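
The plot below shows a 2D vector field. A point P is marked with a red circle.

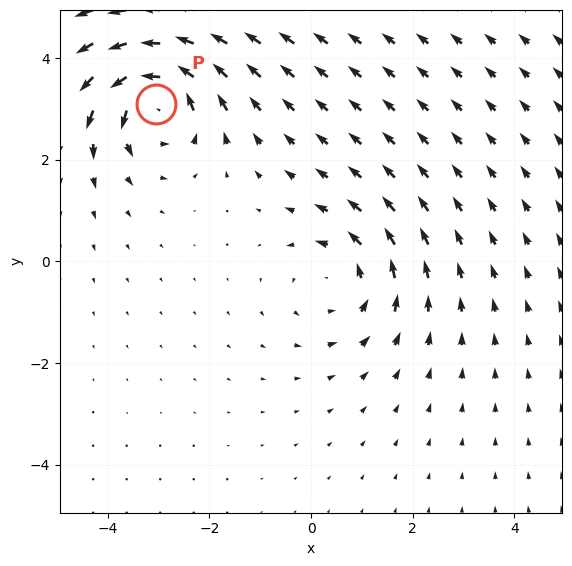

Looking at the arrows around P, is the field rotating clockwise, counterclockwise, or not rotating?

Near P at (-3.0, 3.1) the arrows circulate counterclockwise. The curl (z-component) there is about +6; positive curl means counterclockwise rotation.

counterclockwise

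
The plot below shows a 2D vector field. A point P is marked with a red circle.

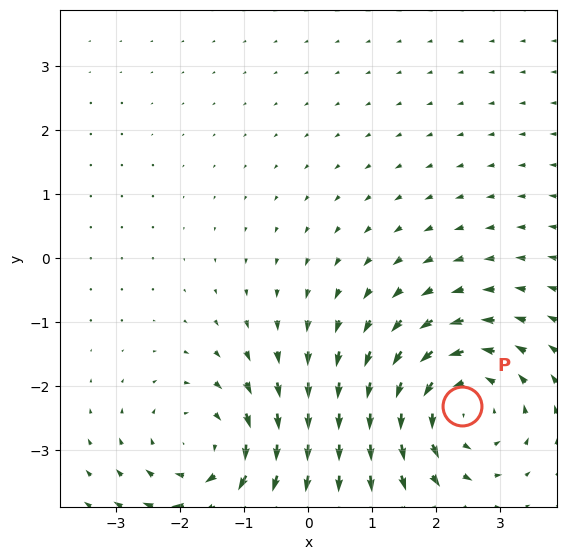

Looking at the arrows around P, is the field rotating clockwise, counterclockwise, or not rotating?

counterclockwise

Near P at (2.4, -2.3) the arrows circulate counterclockwise. The curl (z-component) there is about +3; positive curl means counterclockwise rotation.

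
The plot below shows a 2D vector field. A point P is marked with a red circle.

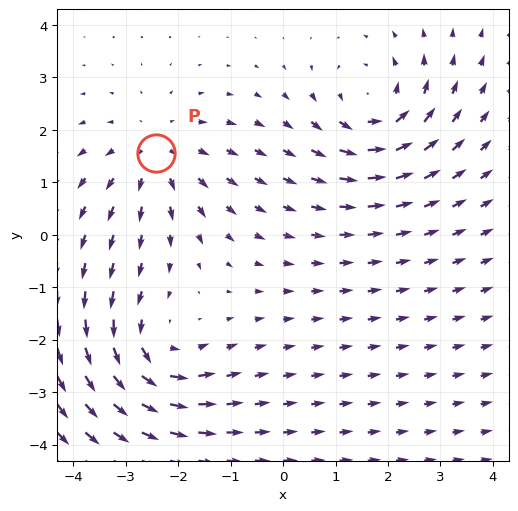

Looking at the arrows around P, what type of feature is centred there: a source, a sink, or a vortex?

At P (-2.4, 1.6) the arrows spread outward. Divergence about +4, curl ≈0 — positive divergence with near-zero curl is a source.

source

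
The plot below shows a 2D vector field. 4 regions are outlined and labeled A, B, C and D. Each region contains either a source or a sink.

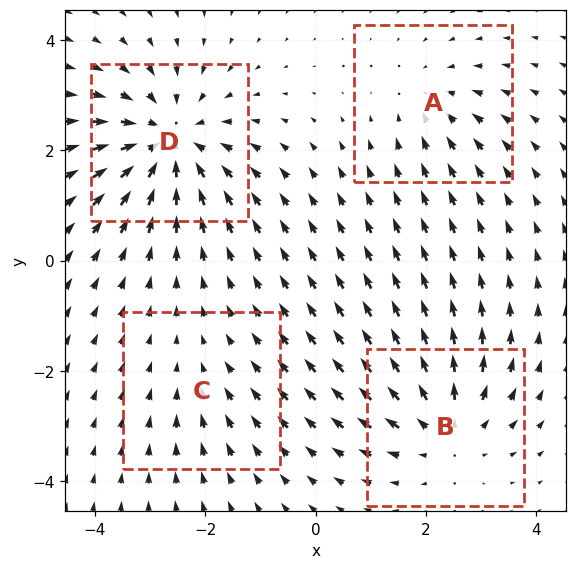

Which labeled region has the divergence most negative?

D

Divergence at each region's feature centre — A: about -3, B: about +5, C: about -2, D: about -6. Region D is most negative.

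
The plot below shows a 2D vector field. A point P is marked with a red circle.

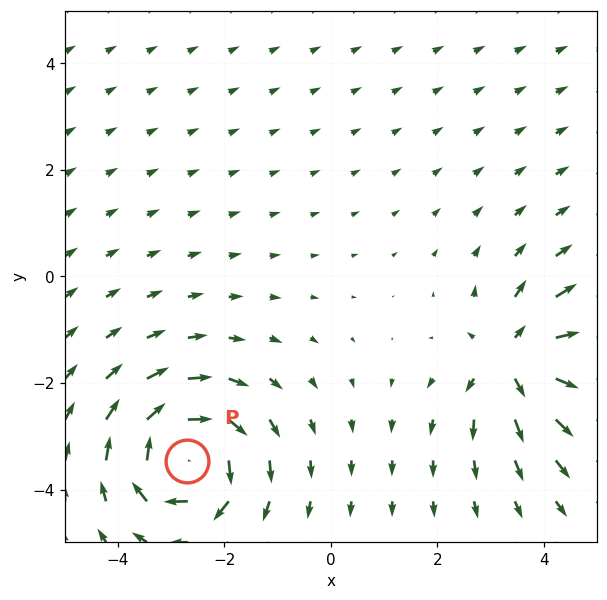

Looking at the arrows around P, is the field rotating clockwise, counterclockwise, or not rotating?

Near P at (-2.7, -3.5) the arrows circulate clockwise. The curl (z-component) there is about -6; negative curl means clockwise rotation.

clockwise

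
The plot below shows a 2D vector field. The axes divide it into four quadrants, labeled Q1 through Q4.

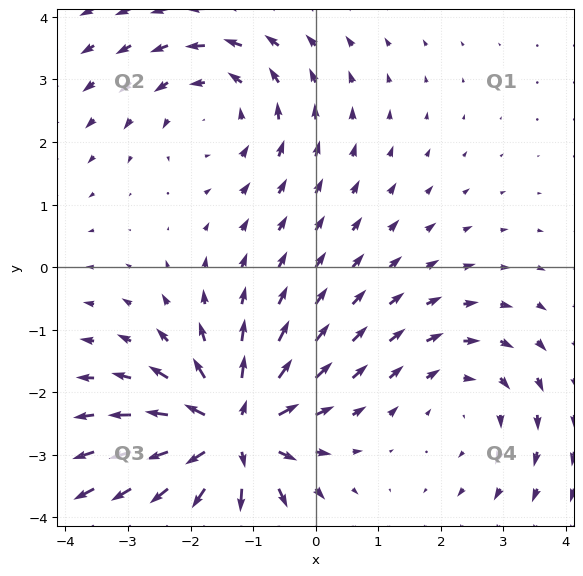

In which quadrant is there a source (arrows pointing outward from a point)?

Q3

The source sits at approximately (-1.3, -2.6), which lies in quadrant Q3. The divergence there is about +6, positive as expected for a source.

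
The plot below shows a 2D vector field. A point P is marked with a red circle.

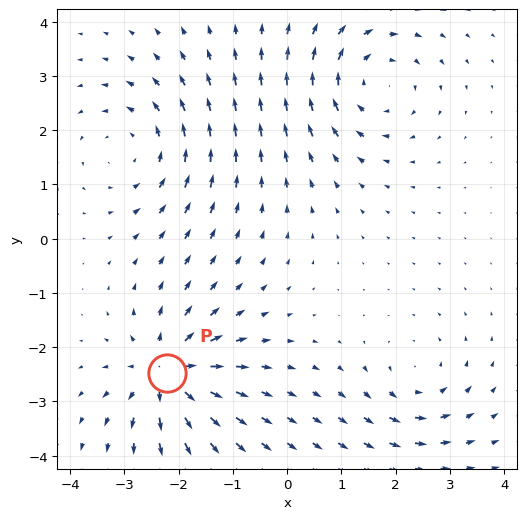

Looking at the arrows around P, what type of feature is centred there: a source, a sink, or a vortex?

At P (-2.2, -2.5) the arrows spread outward. Divergence about +6, curl ≈0 — positive divergence with near-zero curl is a source.

source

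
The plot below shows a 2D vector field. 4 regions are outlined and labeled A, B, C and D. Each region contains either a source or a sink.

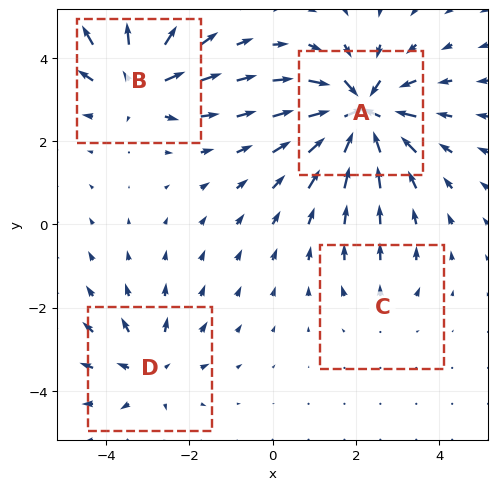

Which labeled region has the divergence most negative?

Divergence at each region's feature centre — A: about -8, B: about +6, C: about +2, D: about +4. Region A is most negative.

A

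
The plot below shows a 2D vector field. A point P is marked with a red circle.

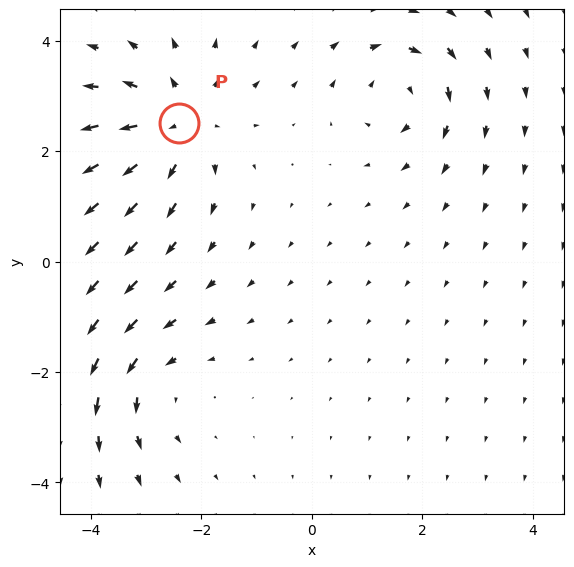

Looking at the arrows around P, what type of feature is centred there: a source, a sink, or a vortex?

At P (-2.4, 2.5) the arrows spread outward. Divergence about +4, curl ≈0 — positive divergence with near-zero curl is a source.

source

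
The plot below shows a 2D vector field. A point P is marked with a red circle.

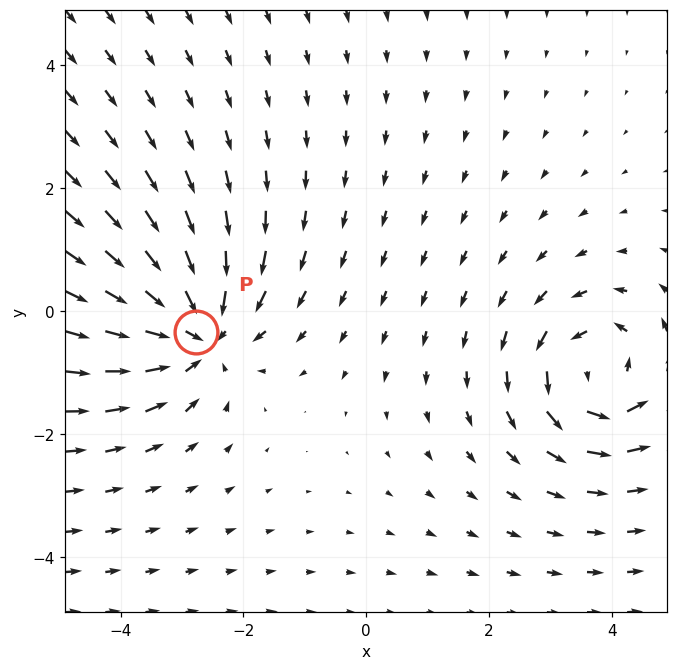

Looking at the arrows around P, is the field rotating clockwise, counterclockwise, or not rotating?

not rotating

Near P at (-2.8, -0.3) the arrows show no circulation. The curl there is ≈0.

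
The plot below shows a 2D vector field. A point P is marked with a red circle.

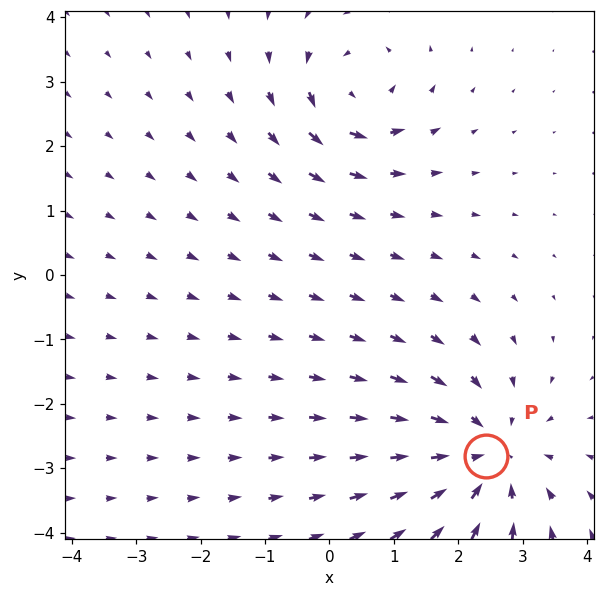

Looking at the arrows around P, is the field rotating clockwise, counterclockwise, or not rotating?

Near P at (2.4, -2.8) the arrows show no circulation. The curl there is ≈0.

not rotating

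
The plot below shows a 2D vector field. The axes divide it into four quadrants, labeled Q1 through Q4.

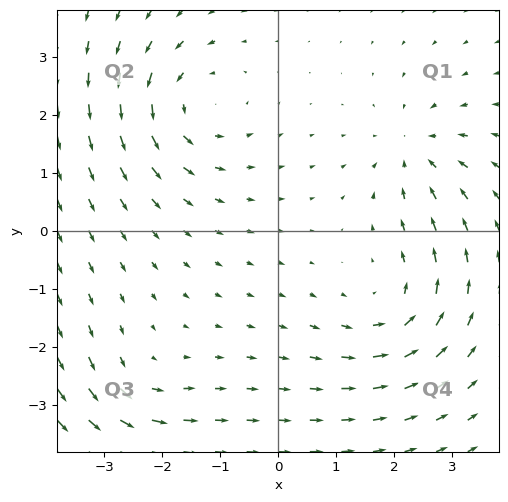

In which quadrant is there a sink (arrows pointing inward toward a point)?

The sink sits at approximately (2.4, 1.4), which lies in quadrant Q1. The divergence there is about -4, negative as expected for a sink.

Q1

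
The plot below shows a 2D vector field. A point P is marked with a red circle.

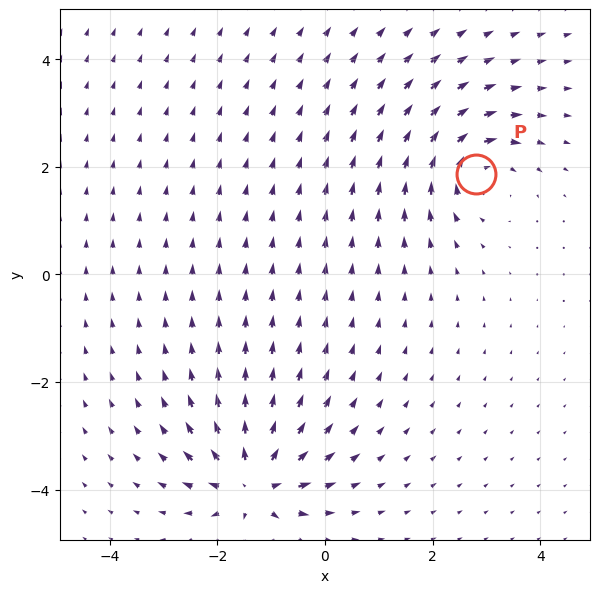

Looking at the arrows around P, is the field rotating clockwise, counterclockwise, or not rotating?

clockwise

Near P at (2.8, 1.9) the arrows circulate clockwise. The curl (z-component) there is about -3; negative curl means clockwise rotation.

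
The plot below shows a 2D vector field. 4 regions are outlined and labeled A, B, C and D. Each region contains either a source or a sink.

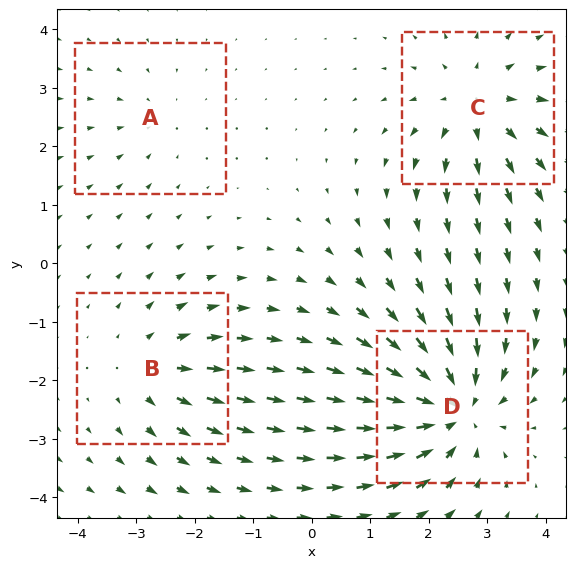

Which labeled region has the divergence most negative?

D

Divergence at each region's feature centre — A: about -2, B: about +4, C: about +5, D: about -7. Region D is most negative.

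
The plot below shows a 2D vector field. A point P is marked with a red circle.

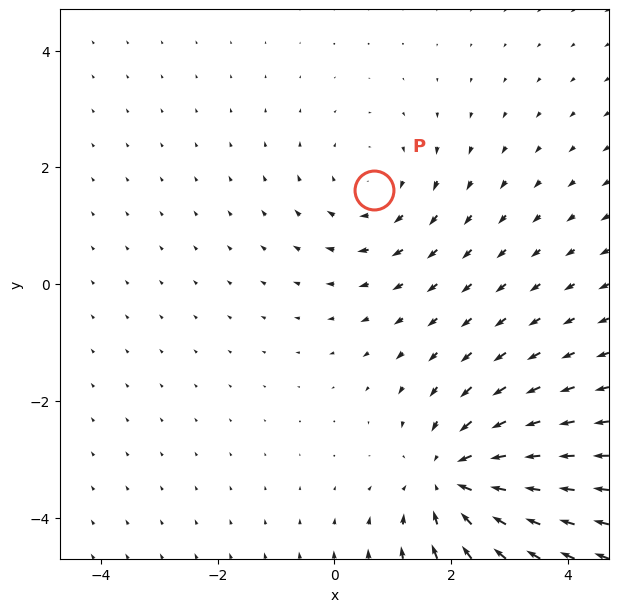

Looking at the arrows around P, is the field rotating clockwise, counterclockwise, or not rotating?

Near P at (0.7, 1.6) the arrows circulate clockwise. The curl (z-component) there is about -2; negative curl means clockwise rotation.

clockwise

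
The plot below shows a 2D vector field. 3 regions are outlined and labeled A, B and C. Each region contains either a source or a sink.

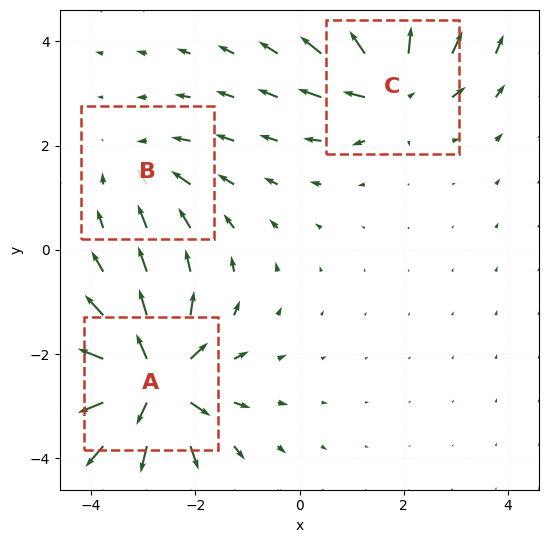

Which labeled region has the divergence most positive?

Divergence at each region's feature centre — A: about +6, B: about -2, C: about +4. Region A is most positive.

A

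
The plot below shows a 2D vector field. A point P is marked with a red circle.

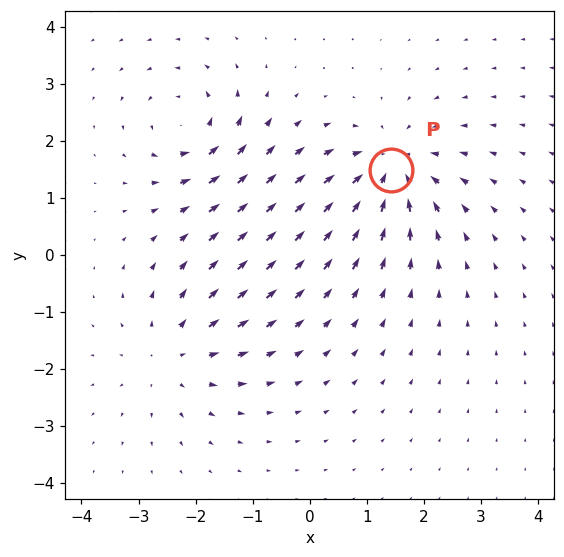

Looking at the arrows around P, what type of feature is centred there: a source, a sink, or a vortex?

sink

At P (1.4, 1.5) the arrows converge inward. Divergence about -5, curl ≈0 — negative divergence with near-zero curl is a sink.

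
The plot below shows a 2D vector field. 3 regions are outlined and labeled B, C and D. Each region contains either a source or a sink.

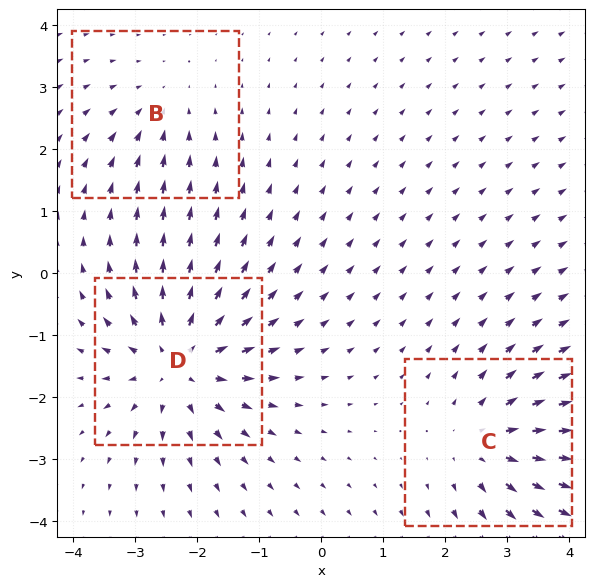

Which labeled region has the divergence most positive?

D

Divergence at each region's feature centre — B: about -2, C: about +3, D: about +5. Region D is most positive.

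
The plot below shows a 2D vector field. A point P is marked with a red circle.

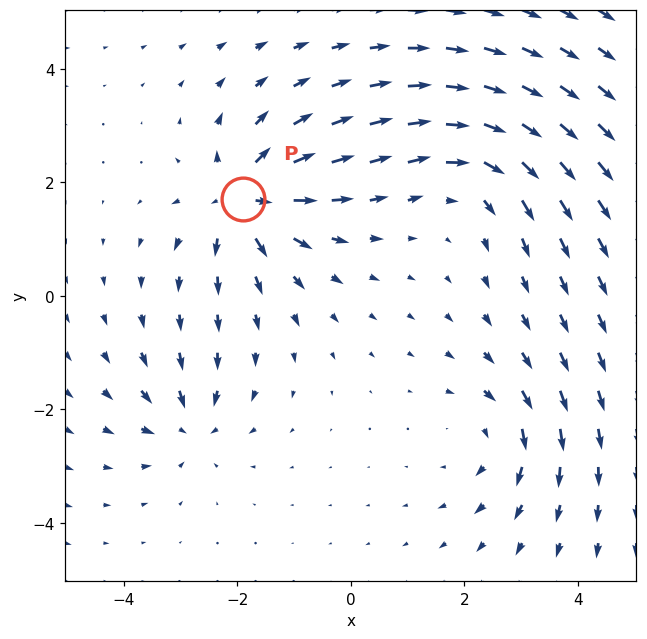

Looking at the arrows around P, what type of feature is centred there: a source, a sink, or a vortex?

source

At P (-1.9, 1.7) the arrows spread outward. Divergence about +6, curl ≈0 — positive divergence with near-zero curl is a source.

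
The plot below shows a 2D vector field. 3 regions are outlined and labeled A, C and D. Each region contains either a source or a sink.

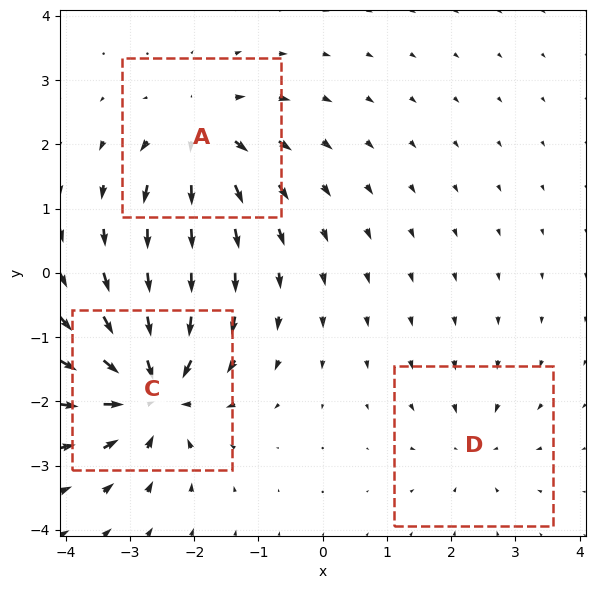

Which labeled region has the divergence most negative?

C

Divergence at each region's feature centre — A: about +4, C: about -6, D: about -2. Region C is most negative.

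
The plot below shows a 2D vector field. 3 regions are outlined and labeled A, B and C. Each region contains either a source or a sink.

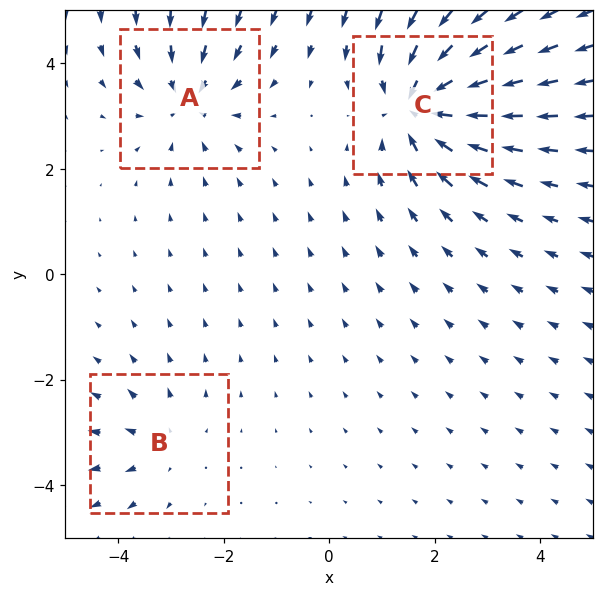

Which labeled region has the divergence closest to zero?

B

Divergence at each region's feature centre — A: about -3, B: about +2, C: about -5. Region B is closest to zero.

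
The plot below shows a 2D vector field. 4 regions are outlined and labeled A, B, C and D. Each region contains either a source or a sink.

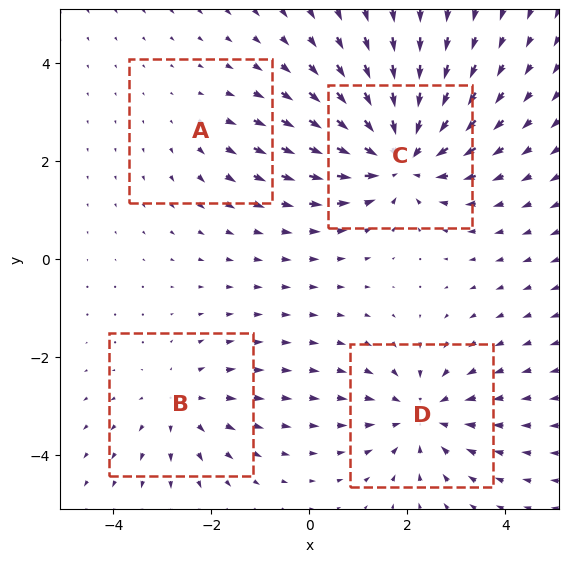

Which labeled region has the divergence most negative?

C

Divergence at each region's feature centre — A: about +2, B: about +3, C: about -6, D: about -4. Region C is most negative.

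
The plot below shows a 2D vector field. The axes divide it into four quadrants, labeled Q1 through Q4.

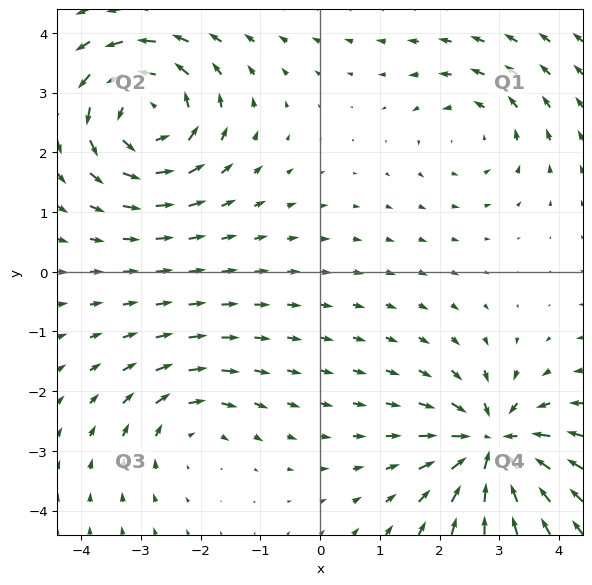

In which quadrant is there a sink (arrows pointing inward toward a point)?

The sink sits at approximately (2.9, -2.9), which lies in quadrant Q4. The divergence there is about -7, negative as expected for a sink.

Q4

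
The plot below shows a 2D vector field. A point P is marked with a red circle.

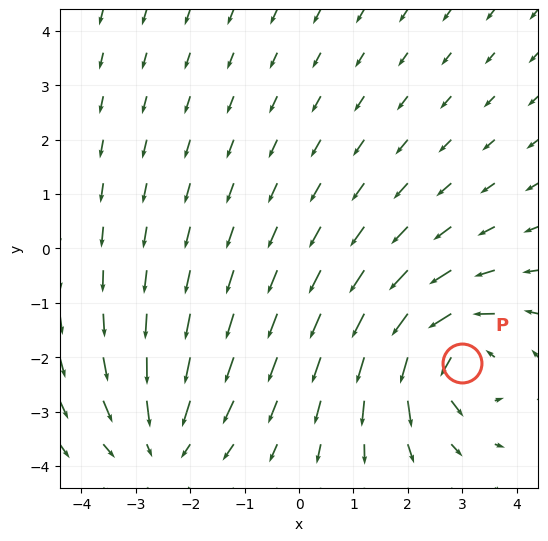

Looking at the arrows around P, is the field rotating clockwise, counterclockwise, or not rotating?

Near P at (3.0, -2.1) the arrows circulate counterclockwise. The curl (z-component) there is about +4; positive curl means counterclockwise rotation.

counterclockwise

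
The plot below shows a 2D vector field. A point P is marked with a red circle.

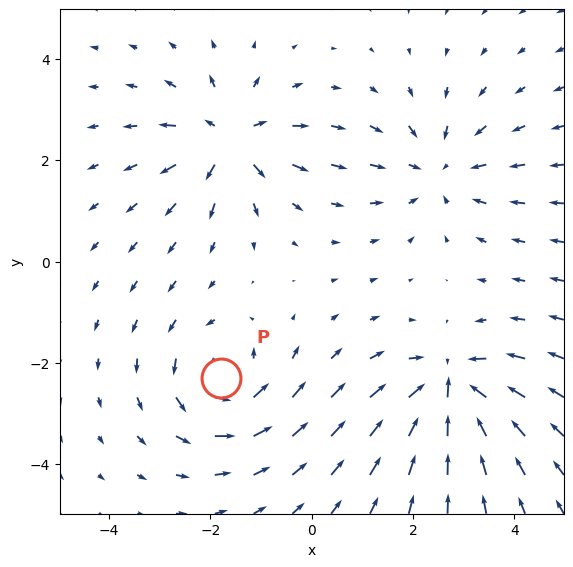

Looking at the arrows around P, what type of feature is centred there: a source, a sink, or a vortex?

vortex

At P (-1.8, -2.3) the arrows circulate counterclockwise. Divergence ≈0, curl about +4 — near-zero divergence with nonzero curl is a vortex.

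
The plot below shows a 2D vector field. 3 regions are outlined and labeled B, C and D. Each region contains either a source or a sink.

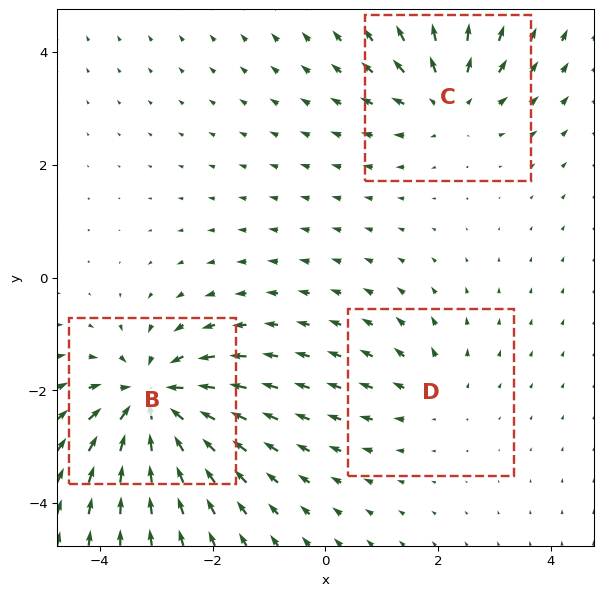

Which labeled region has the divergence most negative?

B

Divergence at each region's feature centre — B: about -5, C: about +3, D: about +2. Region B is most negative.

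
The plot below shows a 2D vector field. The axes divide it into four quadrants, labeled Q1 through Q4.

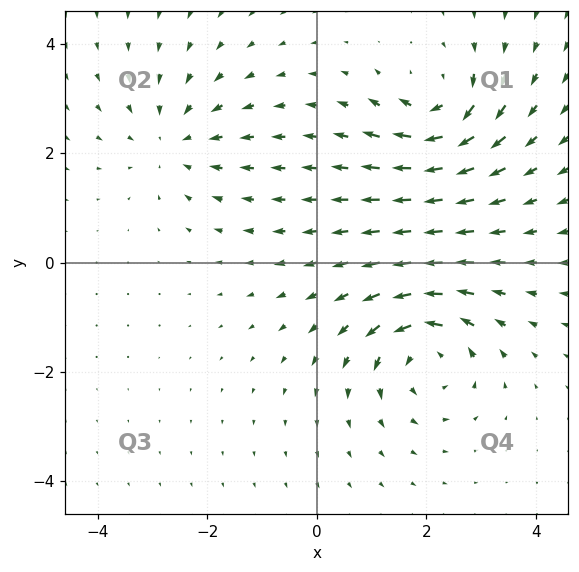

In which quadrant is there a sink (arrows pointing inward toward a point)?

The sink sits at approximately (-2.6, 2.2), which lies in quadrant Q2. The divergence there is about -3, negative as expected for a sink.

Q2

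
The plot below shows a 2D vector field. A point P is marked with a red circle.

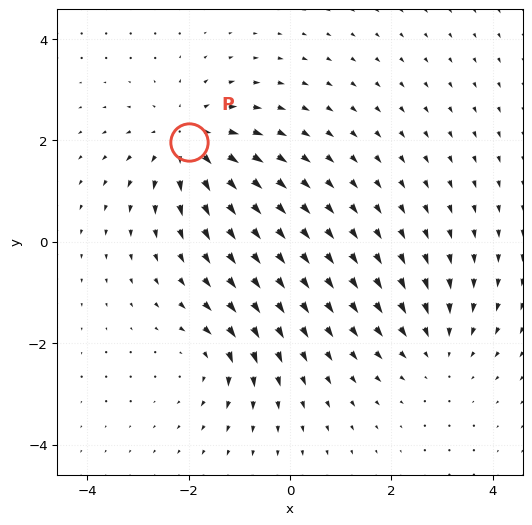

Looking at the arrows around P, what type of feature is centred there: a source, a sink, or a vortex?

source

At P (-2.0, 2.0) the arrows spread outward. Divergence about +5, curl ≈0 — positive divergence with near-zero curl is a source.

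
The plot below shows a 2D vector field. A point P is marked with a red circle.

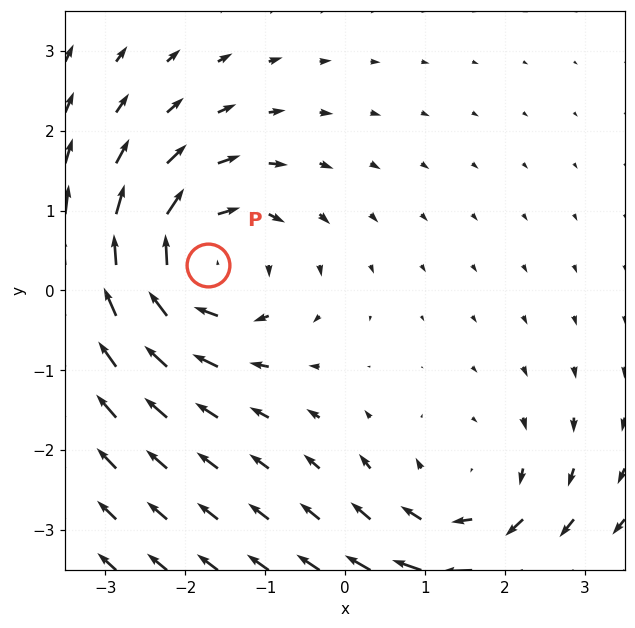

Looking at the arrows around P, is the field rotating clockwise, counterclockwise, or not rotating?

Near P at (-1.7, 0.3) the arrows circulate clockwise. The curl (z-component) there is about -4; negative curl means clockwise rotation.

clockwise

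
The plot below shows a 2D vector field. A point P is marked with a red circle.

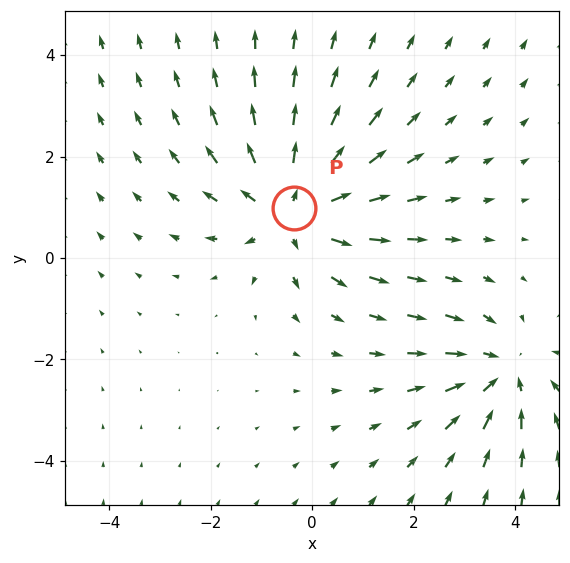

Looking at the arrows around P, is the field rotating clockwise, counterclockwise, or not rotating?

Near P at (-0.4, 1.0) the arrows show no circulation. The curl there is ≈0.

not rotating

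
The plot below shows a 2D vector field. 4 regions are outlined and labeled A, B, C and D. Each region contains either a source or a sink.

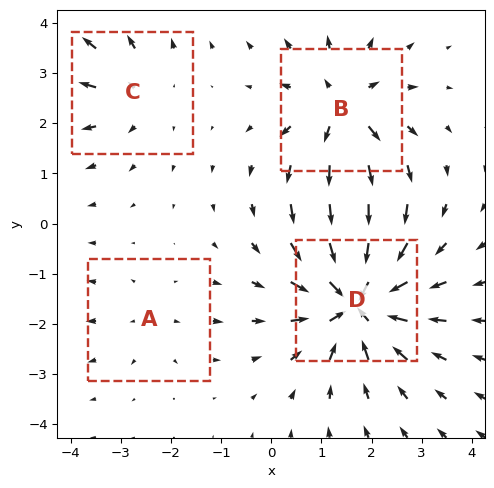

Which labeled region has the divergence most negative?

Divergence at each region's feature centre — A: about +2, B: about +6, C: about +3, D: about -8. Region D is most negative.

D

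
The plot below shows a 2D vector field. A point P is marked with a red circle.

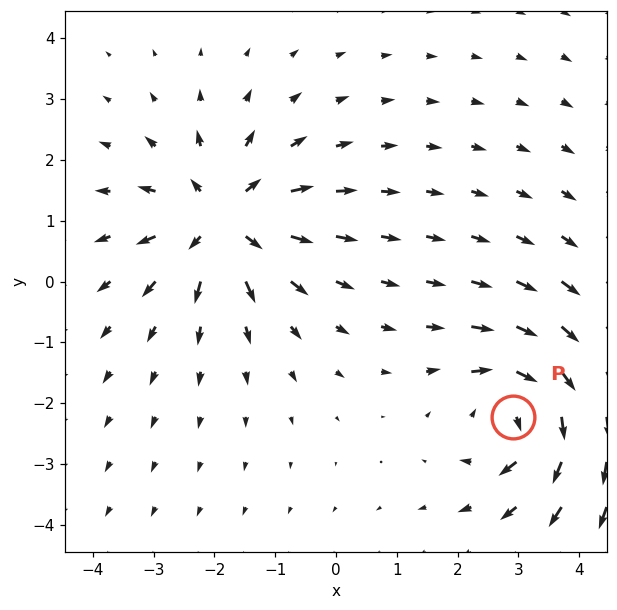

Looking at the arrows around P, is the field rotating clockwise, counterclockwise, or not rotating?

Near P at (2.9, -2.2) the arrows circulate clockwise. The curl (z-component) there is about -4; negative curl means clockwise rotation.

clockwise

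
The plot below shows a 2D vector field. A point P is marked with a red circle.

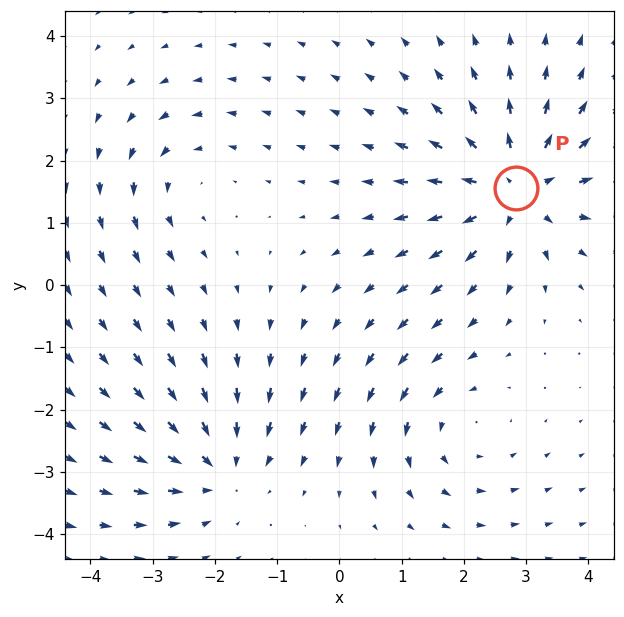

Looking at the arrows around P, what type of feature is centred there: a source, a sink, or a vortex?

At P (2.8, 1.6) the arrows spread outward. Divergence about +5, curl ≈0 — positive divergence with near-zero curl is a source.

source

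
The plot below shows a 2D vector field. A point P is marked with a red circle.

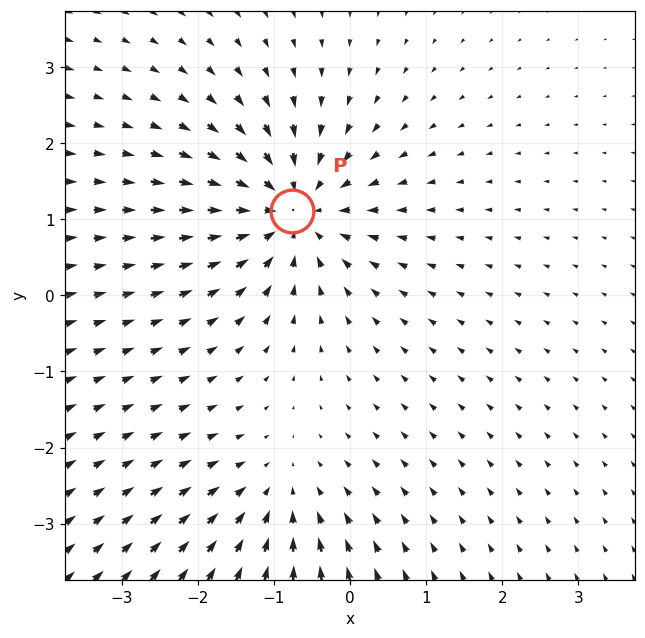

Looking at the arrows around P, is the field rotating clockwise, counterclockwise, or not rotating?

Near P at (-0.8, 1.1) the arrows show no circulation. The curl there is ≈0.

not rotating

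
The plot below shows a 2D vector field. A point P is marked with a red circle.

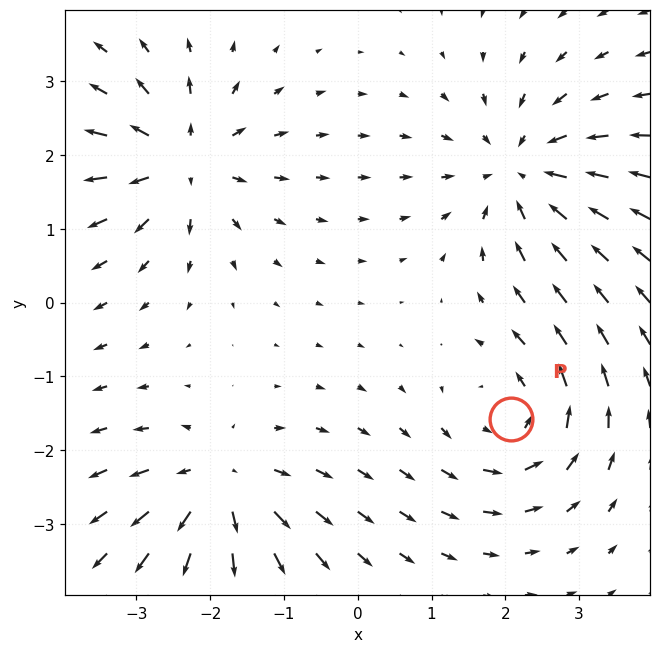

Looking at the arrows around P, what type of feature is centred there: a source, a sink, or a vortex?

At P (2.1, -1.6) the arrows circulate counterclockwise. Divergence ≈0, curl about +5 — near-zero divergence with nonzero curl is a vortex.

vortex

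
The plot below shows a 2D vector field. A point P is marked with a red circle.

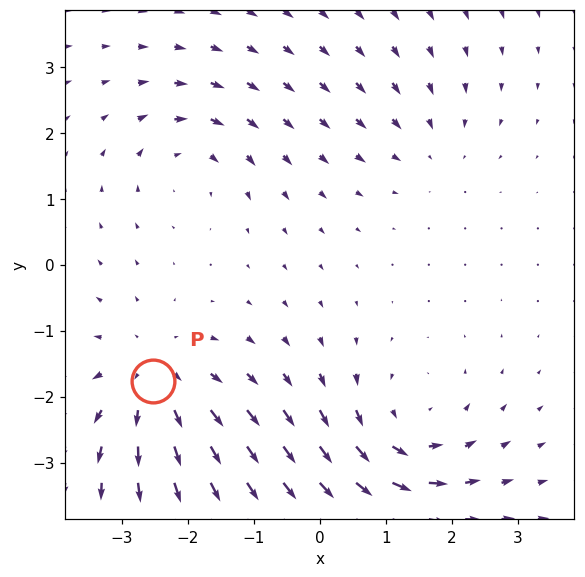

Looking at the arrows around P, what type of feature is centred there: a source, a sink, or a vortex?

At P (-2.5, -1.8) the arrows spread outward. Divergence about +4, curl ≈0 — positive divergence with near-zero curl is a source.

source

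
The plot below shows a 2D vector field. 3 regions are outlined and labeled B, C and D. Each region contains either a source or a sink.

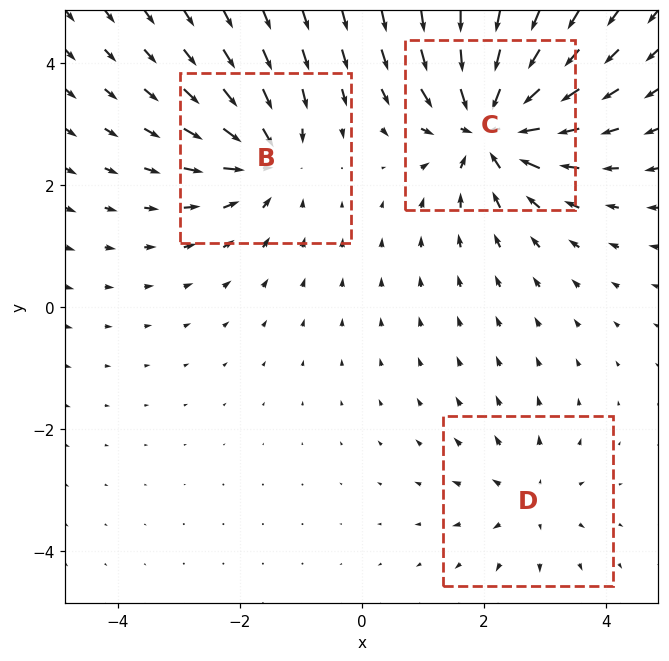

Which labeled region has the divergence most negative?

C

Divergence at each region's feature centre — B: about -4, C: about -6, D: about +2. Region C is most negative.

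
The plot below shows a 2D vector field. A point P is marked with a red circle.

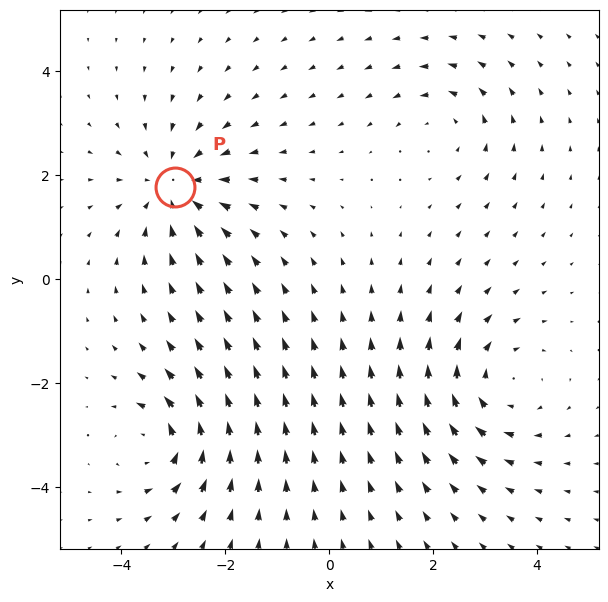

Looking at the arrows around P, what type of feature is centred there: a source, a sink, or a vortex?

At P (-3.0, 1.8) the arrows converge inward. Divergence about -4, curl ≈0 — negative divergence with near-zero curl is a sink.

sink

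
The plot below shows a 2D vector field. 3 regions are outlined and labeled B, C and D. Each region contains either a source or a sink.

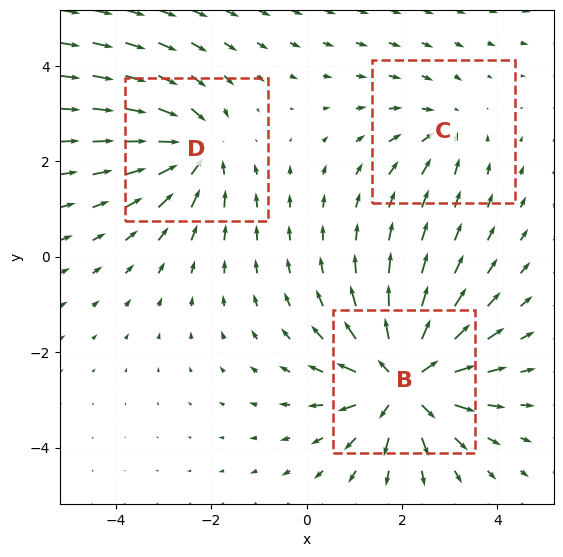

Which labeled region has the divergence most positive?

B

Divergence at each region's feature centre — B: about +5, C: about -2, D: about -4. Region B is most positive.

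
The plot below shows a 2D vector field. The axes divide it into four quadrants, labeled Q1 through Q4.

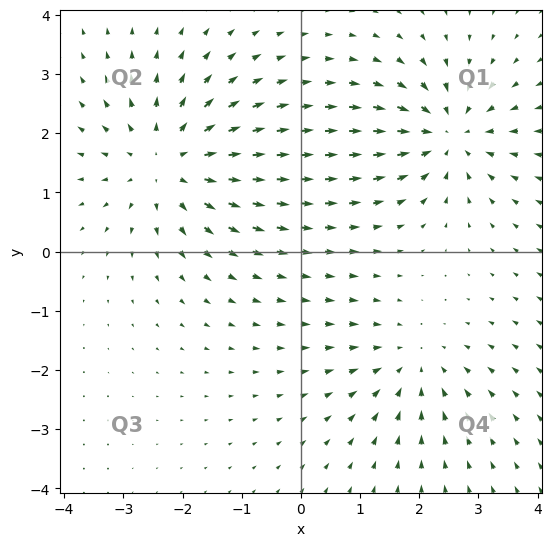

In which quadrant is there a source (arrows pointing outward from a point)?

The source sits at approximately (-2.2, 1.5), which lies in quadrant Q2. The divergence there is about +4, positive as expected for a source.

Q2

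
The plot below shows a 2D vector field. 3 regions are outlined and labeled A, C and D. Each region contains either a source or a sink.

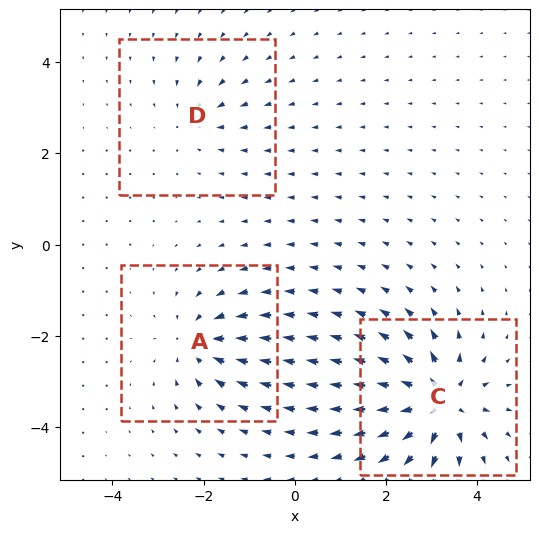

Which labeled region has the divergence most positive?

Divergence at each region's feature centre — A: about -4, C: about +6, D: about -3. Region C is most positive.

C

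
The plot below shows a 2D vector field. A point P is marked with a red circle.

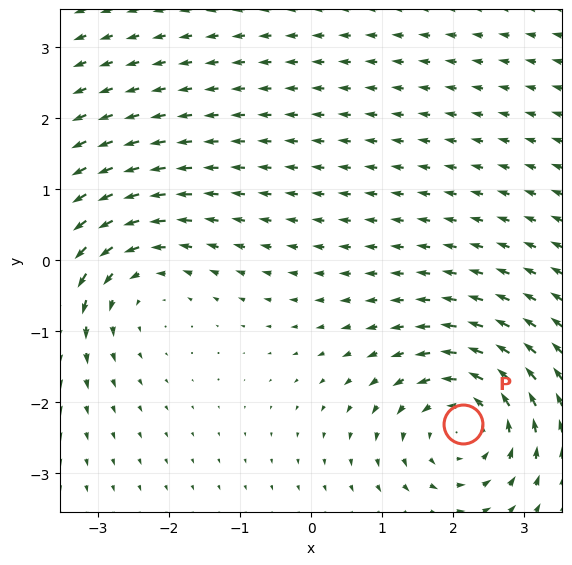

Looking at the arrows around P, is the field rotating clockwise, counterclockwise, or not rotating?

Near P at (2.1, -2.3) the arrows circulate counterclockwise. The curl (z-component) there is about +4; positive curl means counterclockwise rotation.

counterclockwise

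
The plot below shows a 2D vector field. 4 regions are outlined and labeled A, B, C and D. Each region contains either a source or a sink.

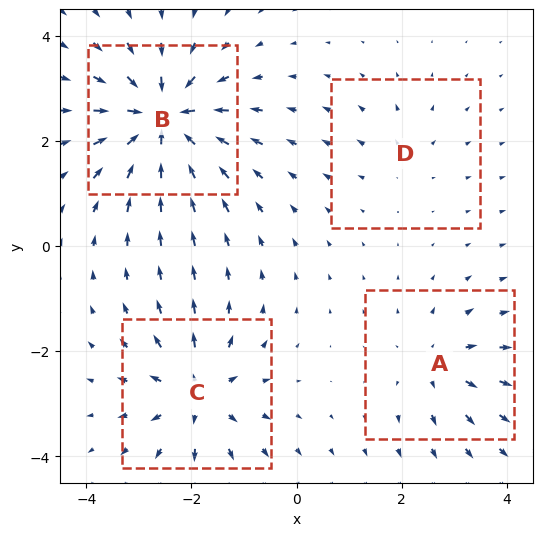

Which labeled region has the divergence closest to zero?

Divergence at each region's feature centre — A: about +4, B: about -8, C: about +6, D: about +2. Region D is closest to zero.

D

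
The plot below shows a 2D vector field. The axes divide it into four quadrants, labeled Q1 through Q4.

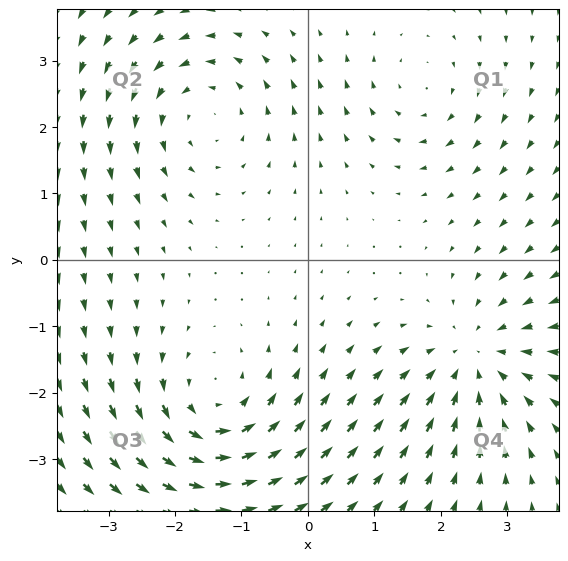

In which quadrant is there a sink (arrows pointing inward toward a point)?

The sink sits at approximately (2.5, -1.5), which lies in quadrant Q4. The divergence there is about -4, negative as expected for a sink.

Q4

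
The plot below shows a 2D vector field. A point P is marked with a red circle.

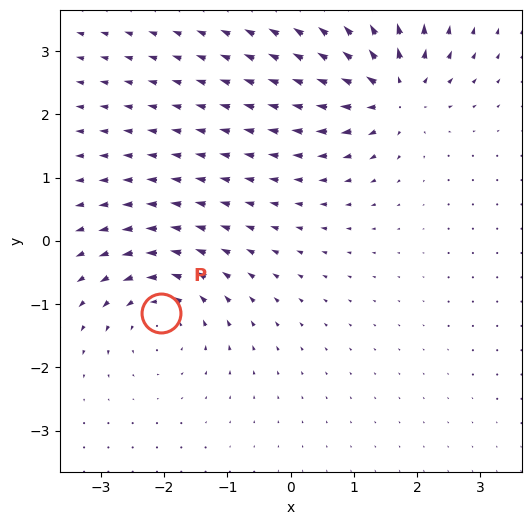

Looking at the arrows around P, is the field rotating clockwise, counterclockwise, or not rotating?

counterclockwise

Near P at (-2.0, -1.1) the arrows circulate counterclockwise. The curl (z-component) there is about +5; positive curl means counterclockwise rotation.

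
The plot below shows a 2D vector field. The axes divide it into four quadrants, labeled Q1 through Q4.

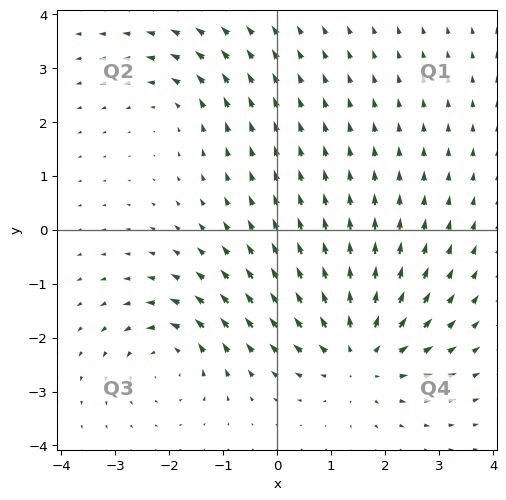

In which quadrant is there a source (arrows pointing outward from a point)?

Q4

The source sits at approximately (1.5, -2.3), which lies in quadrant Q4. The divergence there is about +5, positive as expected for a source.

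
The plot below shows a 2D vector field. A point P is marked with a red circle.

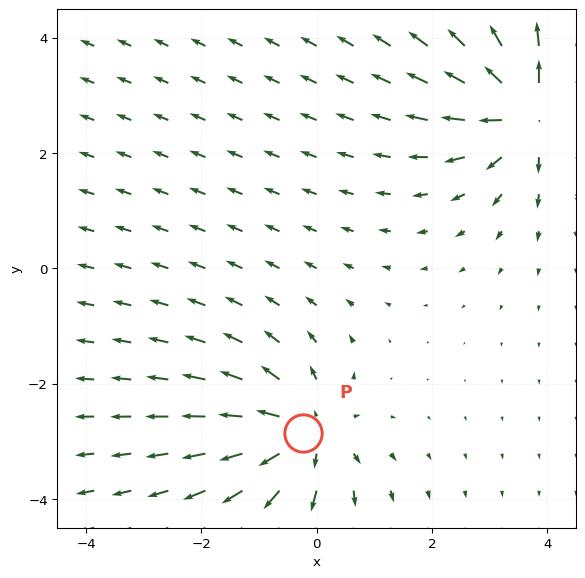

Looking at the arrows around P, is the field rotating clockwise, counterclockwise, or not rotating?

not rotating

Near P at (-0.2, -2.9) the arrows show no circulation. The curl there is ≈0.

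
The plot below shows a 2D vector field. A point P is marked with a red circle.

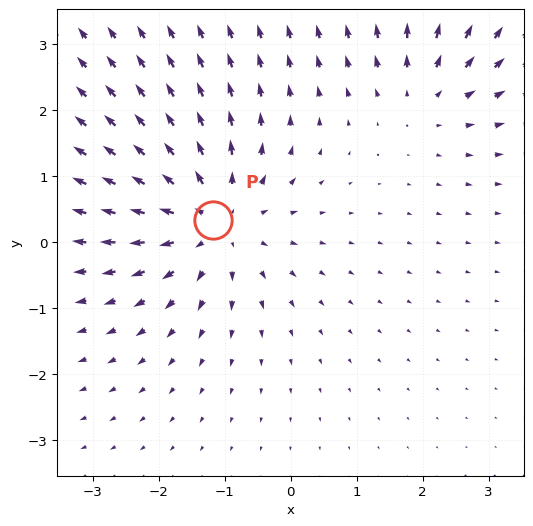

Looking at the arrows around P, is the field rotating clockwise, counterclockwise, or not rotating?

Near P at (-1.2, 0.3) the arrows show no circulation. The curl there is ≈0.

not rotating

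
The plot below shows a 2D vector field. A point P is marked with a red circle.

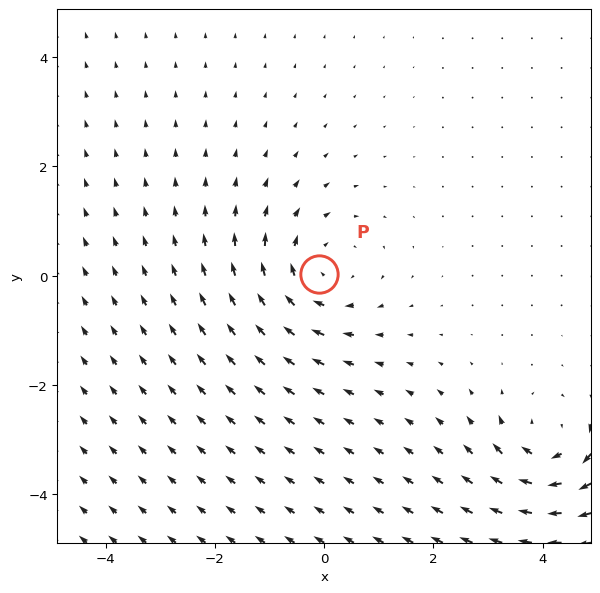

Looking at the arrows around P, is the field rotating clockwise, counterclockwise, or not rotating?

Near P at (-0.1, 0.0) the arrows circulate clockwise. The curl (z-component) there is about -4; negative curl means clockwise rotation.

clockwise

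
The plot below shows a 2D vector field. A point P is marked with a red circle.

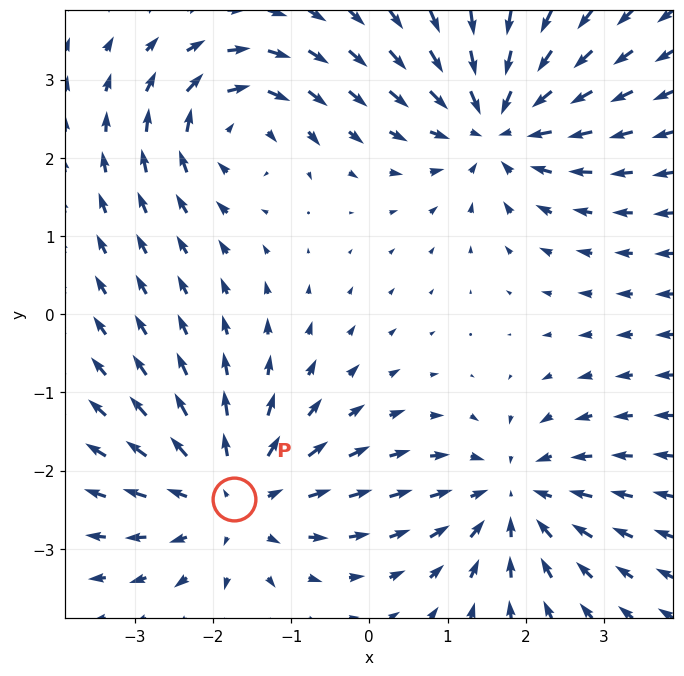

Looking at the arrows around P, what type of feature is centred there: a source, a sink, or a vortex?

At P (-1.7, -2.4) the arrows spread outward. Divergence about +5, curl ≈0 — positive divergence with near-zero curl is a source.

source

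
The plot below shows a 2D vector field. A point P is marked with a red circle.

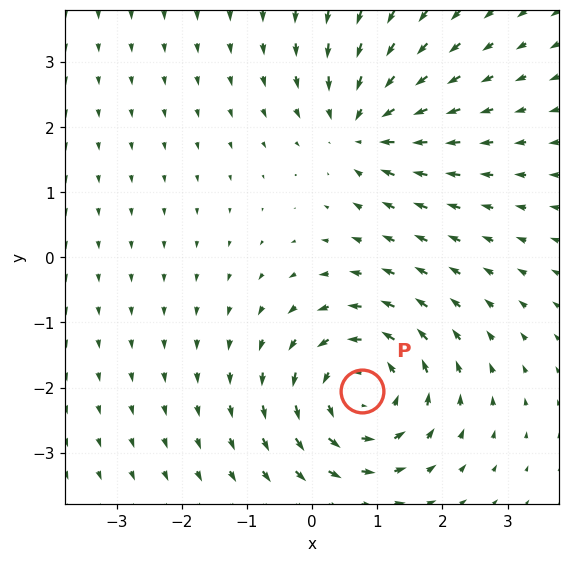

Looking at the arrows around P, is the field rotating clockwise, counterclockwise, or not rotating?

counterclockwise

Near P at (0.8, -2.1) the arrows circulate counterclockwise. The curl (z-component) there is about +4; positive curl means counterclockwise rotation.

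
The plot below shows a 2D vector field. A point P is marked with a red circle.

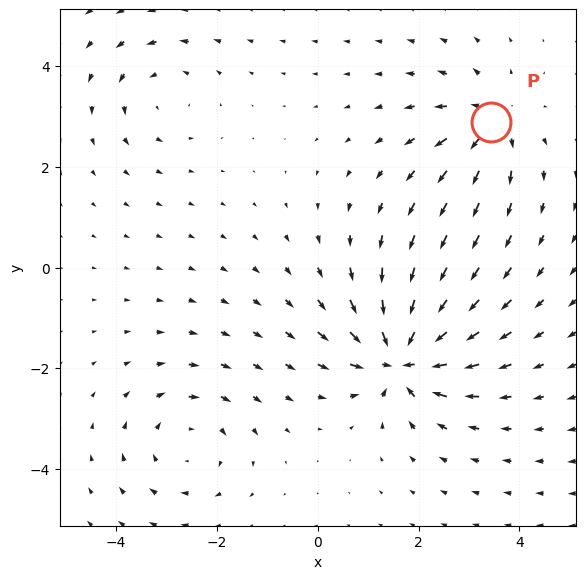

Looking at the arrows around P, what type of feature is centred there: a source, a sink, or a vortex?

source

At P (3.4, 2.9) the arrows spread outward. Divergence about +4, curl ≈0 — positive divergence with near-zero curl is a source.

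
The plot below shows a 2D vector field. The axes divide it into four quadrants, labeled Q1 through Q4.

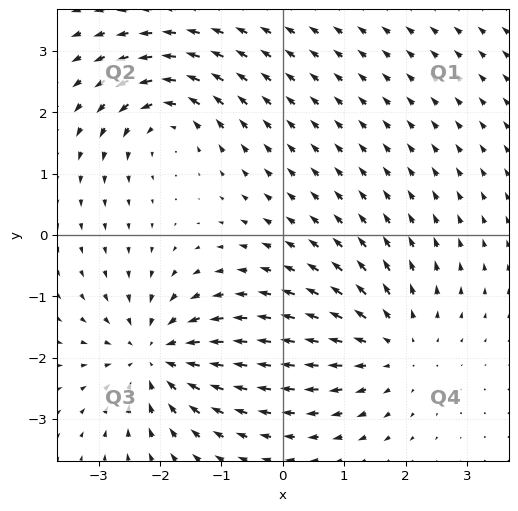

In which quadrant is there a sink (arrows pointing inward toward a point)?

Q3

The sink sits at approximately (-2.1, -2.0), which lies in quadrant Q3. The divergence there is about -6, negative as expected for a sink.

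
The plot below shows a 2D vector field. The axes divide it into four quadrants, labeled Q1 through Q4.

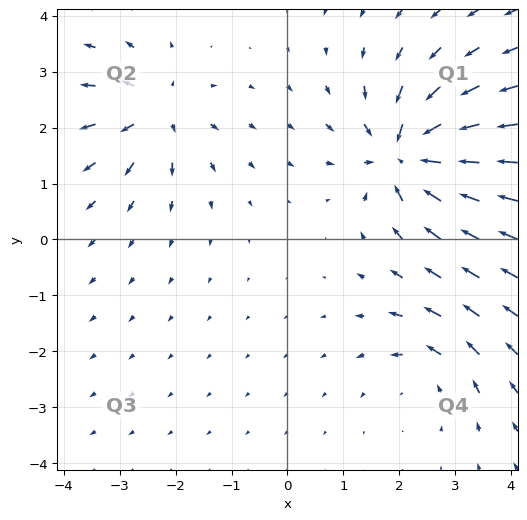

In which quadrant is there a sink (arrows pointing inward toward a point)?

Q1

The sink sits at approximately (2.1, 1.5), which lies in quadrant Q1. The divergence there is about -6, negative as expected for a sink.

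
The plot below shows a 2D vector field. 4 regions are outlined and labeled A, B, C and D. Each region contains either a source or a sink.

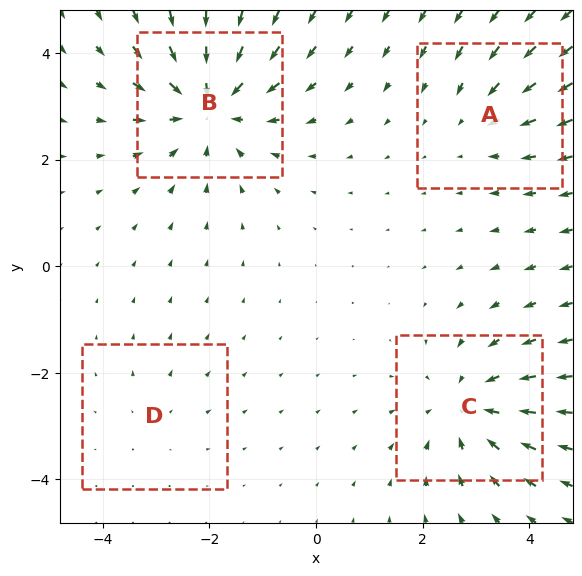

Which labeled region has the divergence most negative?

Divergence at each region's feature centre — A: about -3, B: about -6, C: about -5, D: about +2. Region B is most negative.

B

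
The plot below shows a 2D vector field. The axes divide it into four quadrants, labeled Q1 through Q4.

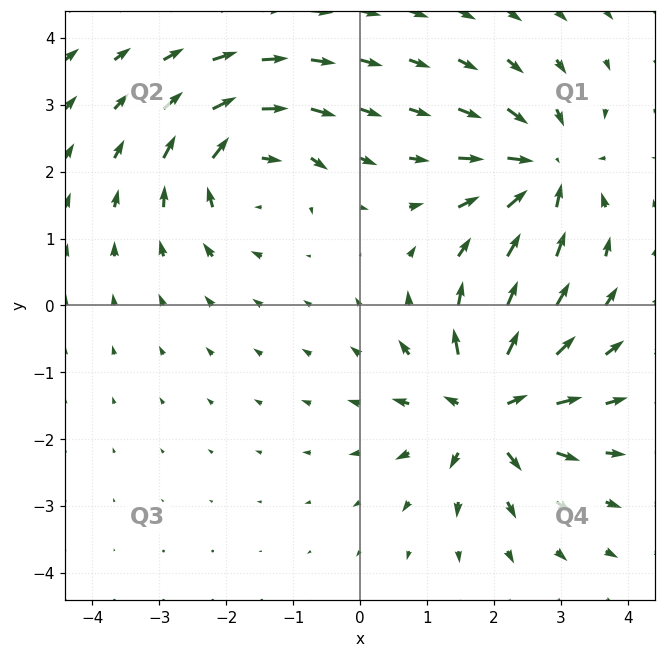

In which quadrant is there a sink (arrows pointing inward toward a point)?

The sink sits at approximately (2.8, 2.0), which lies in quadrant Q1. The divergence there is about -5, negative as expected for a sink.

Q1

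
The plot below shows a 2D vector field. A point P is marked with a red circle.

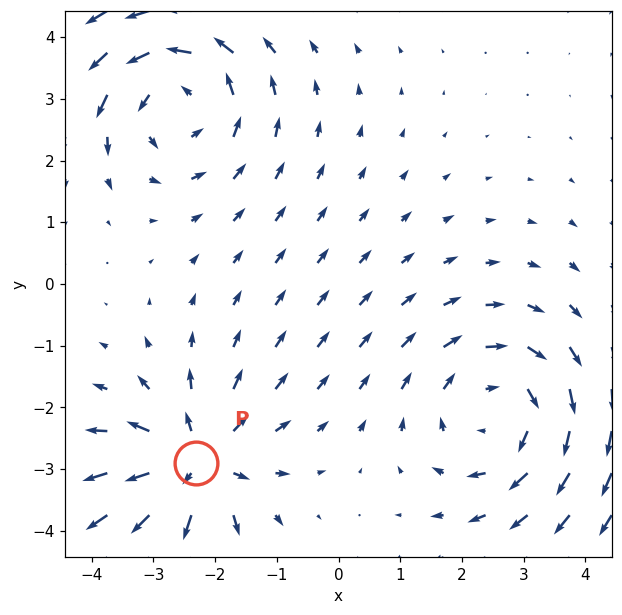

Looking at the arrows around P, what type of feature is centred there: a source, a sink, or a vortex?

At P (-2.3, -2.9) the arrows spread outward. Divergence about +4, curl ≈0 — positive divergence with near-zero curl is a source.

source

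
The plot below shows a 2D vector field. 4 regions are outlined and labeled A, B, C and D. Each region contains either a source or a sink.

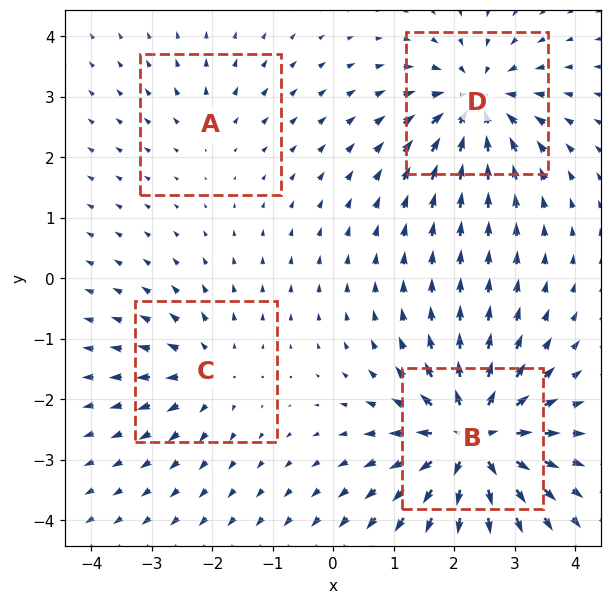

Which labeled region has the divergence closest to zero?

Divergence at each region's feature centre — A: about +2, B: about +9, C: about +4, D: about -7. Region A is closest to zero.

A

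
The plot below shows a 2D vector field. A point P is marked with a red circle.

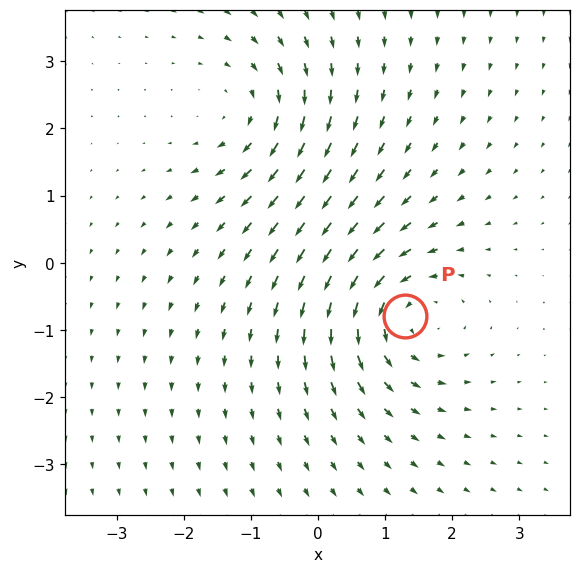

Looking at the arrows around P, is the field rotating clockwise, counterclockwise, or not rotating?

Near P at (1.3, -0.8) the arrows circulate counterclockwise. The curl (z-component) there is about +5; positive curl means counterclockwise rotation.

counterclockwise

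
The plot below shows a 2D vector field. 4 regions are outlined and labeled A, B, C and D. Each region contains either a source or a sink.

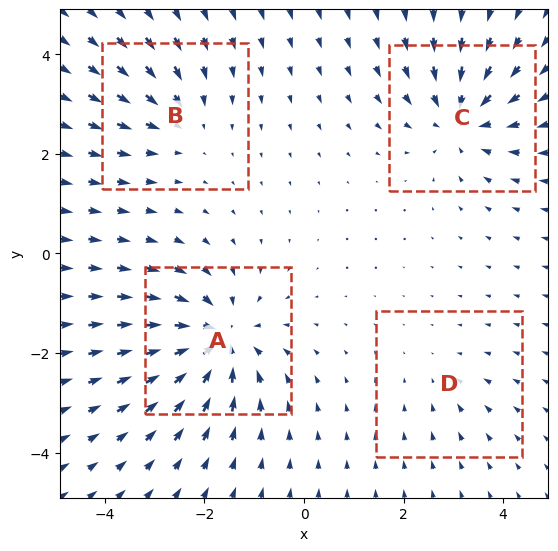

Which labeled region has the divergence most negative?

Divergence at each region's feature centre — A: about -7, B: about -3, C: about -5, D: about -2. Region A is most negative.

A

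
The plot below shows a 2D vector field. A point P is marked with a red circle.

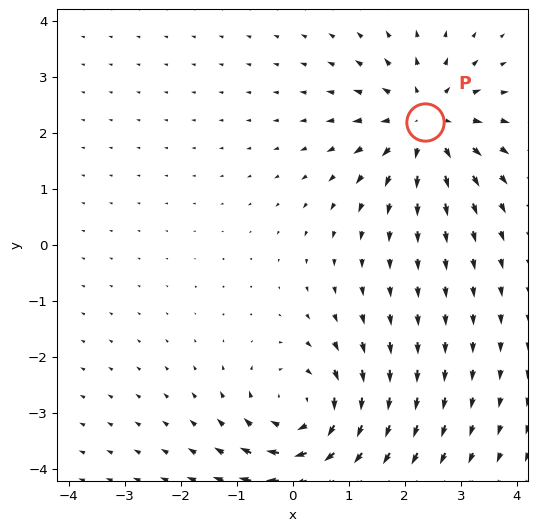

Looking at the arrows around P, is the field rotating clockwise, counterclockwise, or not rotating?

not rotating

Near P at (2.4, 2.2) the arrows show no circulation. The curl there is ≈0.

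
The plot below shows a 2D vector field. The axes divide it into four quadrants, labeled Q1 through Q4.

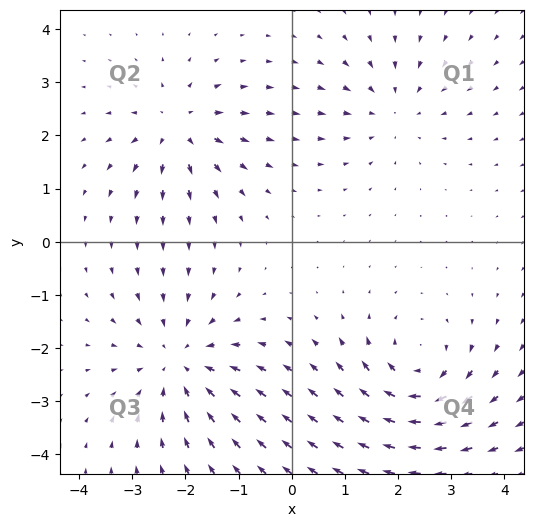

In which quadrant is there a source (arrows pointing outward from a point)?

The source sits at approximately (-2.1, 2.1), which lies in quadrant Q2. The divergence there is about +4, positive as expected for a source.

Q2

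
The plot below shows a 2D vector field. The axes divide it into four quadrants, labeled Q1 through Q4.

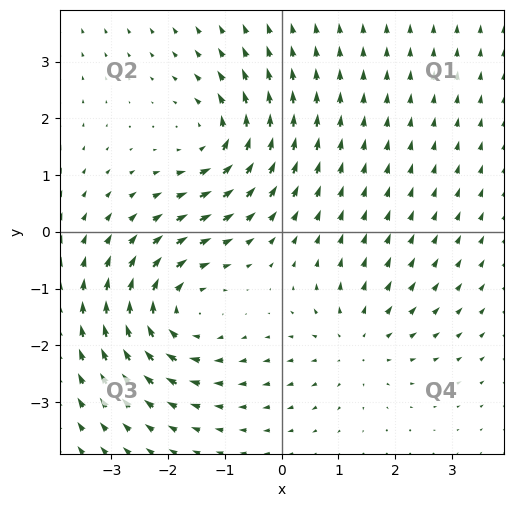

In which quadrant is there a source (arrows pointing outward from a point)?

Q4

The source sits at approximately (1.3, -2.0), which lies in quadrant Q4. The divergence there is about +3, positive as expected for a source.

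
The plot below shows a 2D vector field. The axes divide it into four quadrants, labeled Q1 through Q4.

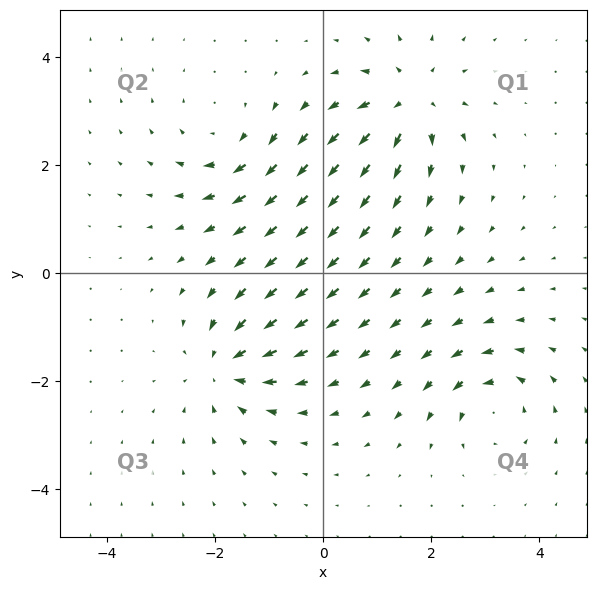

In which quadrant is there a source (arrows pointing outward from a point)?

Q1

The source sits at approximately (1.6, 3.2), which lies in quadrant Q1. The divergence there is about +7, positive as expected for a source.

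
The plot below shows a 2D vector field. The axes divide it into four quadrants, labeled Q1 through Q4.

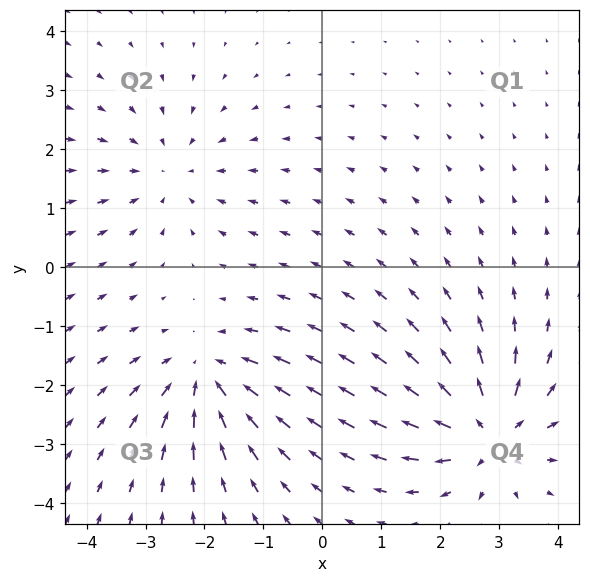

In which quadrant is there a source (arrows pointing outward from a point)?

The source sits at approximately (2.8, -2.8), which lies in quadrant Q4. The divergence there is about +5, positive as expected for a source.

Q4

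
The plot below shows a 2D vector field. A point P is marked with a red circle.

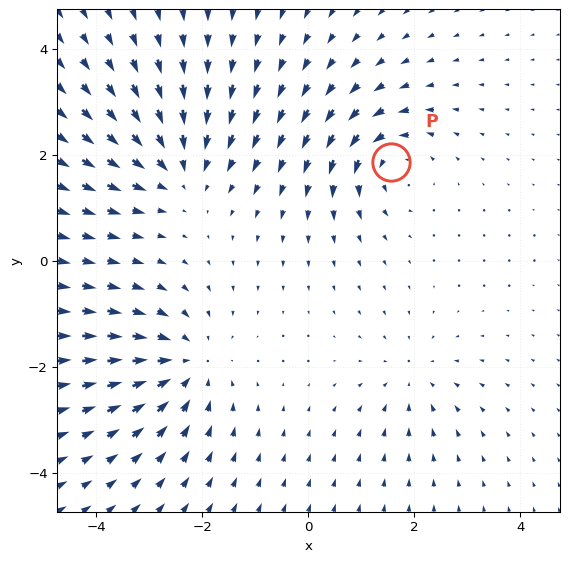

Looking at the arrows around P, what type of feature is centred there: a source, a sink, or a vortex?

At P (1.6, 1.9) the arrows circulate counterclockwise. Divergence ≈0, curl about +5 — near-zero divergence with nonzero curl is a vortex.

vortex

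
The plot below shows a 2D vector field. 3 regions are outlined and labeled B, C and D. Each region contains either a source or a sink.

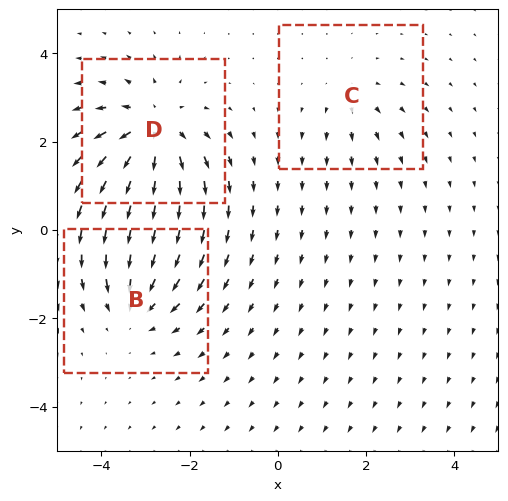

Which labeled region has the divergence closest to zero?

Divergence at each region's feature centre — B: about -4, C: about +2, D: about +5. Region C is closest to zero.

C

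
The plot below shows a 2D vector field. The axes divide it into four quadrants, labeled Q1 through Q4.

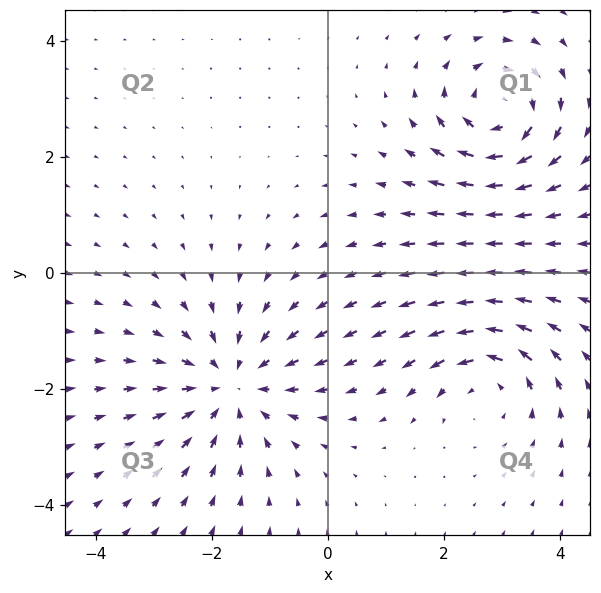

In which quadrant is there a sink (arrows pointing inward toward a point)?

Q3

The sink sits at approximately (-1.6, -1.9), which lies in quadrant Q3. The divergence there is about -3, negative as expected for a sink.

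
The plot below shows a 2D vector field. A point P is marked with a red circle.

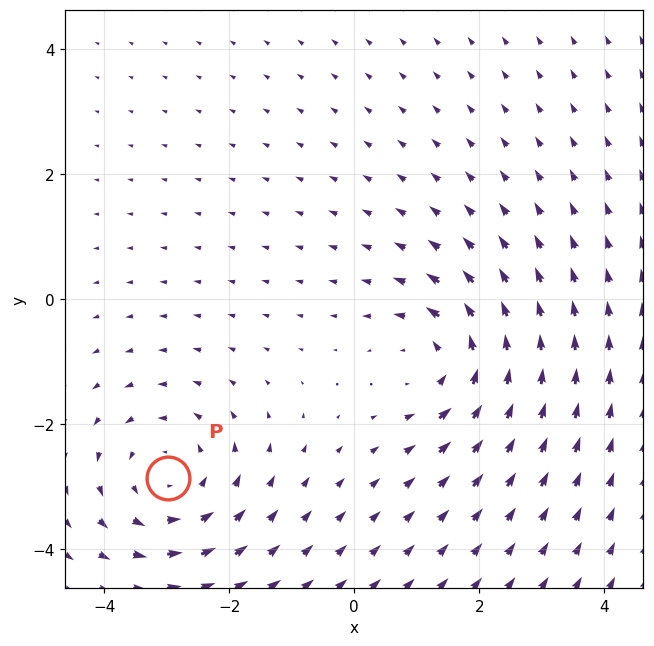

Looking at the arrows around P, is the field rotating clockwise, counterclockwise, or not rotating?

Near P at (-3.0, -2.9) the arrows circulate counterclockwise. The curl (z-component) there is about +3; positive curl means counterclockwise rotation.

counterclockwise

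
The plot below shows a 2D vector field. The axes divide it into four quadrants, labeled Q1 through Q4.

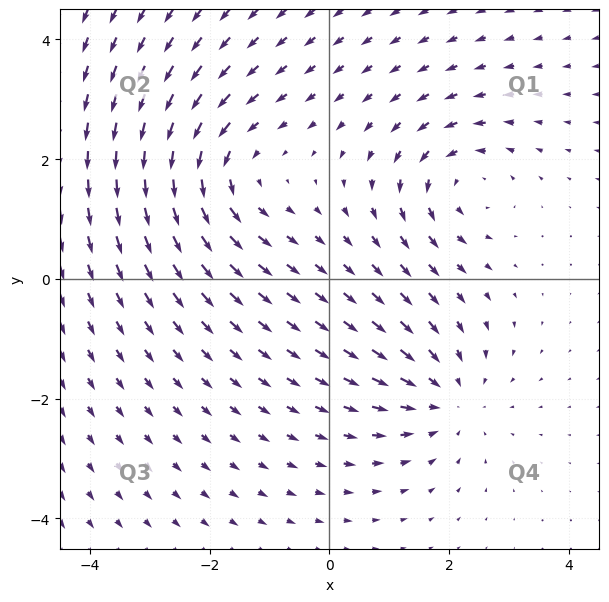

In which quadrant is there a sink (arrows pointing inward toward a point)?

The sink sits at approximately (2.0, -2.0), which lies in quadrant Q4. The divergence there is about -3, negative as expected for a sink.

Q4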